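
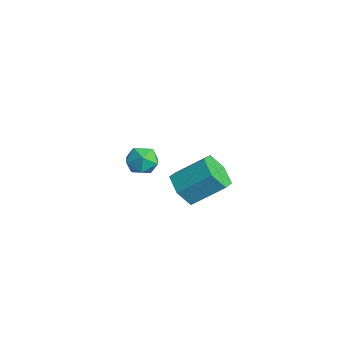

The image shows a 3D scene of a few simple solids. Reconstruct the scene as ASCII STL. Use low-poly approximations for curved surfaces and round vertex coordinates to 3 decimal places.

solid 
facet normal 0.480 0.777 -0.408
outer loop
vertex -0.441 1.543 -0.564
vertex -0.772 1.962 -0.155
vertex -0.184 1.7 0.038
endloop
endfacet
facet normal 0.884 0.189 -0.427
outer loop
vertex -0.441 1.543 -0.564
vertex -0.184 1.7 0.038
vertex -0.156 1.065 -0.185
endloop
endfacet
facet normal 0.528 -0.312 -0.790
outer loop
vertex -0.441 1.543 -0.564
vertex -0.156 1.065 -0.185
vertex -0.728 0.936 -0.516
endloop
endfacet
facet normal -0.096 -0.033 -0.995
outer loop
vertex -0.441 1.543 -0.564
vertex -0.728 0.936 -0.516
vertex -1.109 1.49 -0.498
endloop
endfacet
facet normal -0.126 0.640 -0.758
outer loop
vertex -0.441 1.543 -0.564
vertex -1.109 1.49 -0.498
vertex -0.772 1.962 -0.155
endloop
endfacet
facet normal 0.969 -0.042 0.242
outer loop
vertex -0.156 1.065 -0.185
vertex -0.184 1.7 0.038
vertex -0.311 1.19 0.458
endloop
endfacet
facet normal 0.315 0.909 0.274
outer loop
vertex -0.184 1.7 0.038
vertex -0.772 1.962 -0.155
vertex -0.692 1.744 0.476
endloop
endfacet
facet normal -0.664 0.688 -0.294
outer loop
vertex -0.772 1.962 -0.155
vertex -1.109 1.49 -0.498
vertex -1.264 1.615 0.145
endloop
endfacet
facet normal -0.617 -0.403 -0.676
outer loop
vertex -1.109 1.49 -0.498
vertex -0.728 0.936 -0.516
vertex -1.236 0.98 -0.078
endloop
endfacet
facet normal 0.392 -0.853 -0.344
outer loop
vertex -0.728 0.936 -0.516
vertex -0.156 1.065 -0.185
vertex -0.648 0.718 0.115
endloop
endfacet
facet normal 0.096 0.033 0.995
outer loop
vertex -0.979 1.137 0.524
vertex -0.311 1.19 0.458
vertex -0.692 1.744 0.476
endloop
endfacet
facet normal -0.528 0.312 0.790
outer loop
vertex -0.979 1.137 0.524
vertex -0.692 1.744 0.476
vertex -1.264 1.615 0.145
endloop
endfacet
facet normal -0.884 -0.189 0.427
outer loop
vertex -0.979 1.137 0.524
vertex -1.264 1.615 0.145
vertex -1.236 0.98 -0.078
endloop
endfacet
facet normal -0.480 -0.777 0.408
outer loop
vertex -0.979 1.137 0.524
vertex -1.236 0.98 -0.078
vertex -0.648 0.718 0.115
endloop
endfacet
facet normal 0.126 -0.640 0.758
outer loop
vertex -0.979 1.137 0.524
vertex -0.648 0.718 0.115
vertex -0.311 1.19 0.458
endloop
endfacet
facet normal 0.617 0.403 0.676
outer loop
vertex -0.692 1.744 0.476
vertex -0.311 1.19 0.458
vertex -0.184 1.7 0.038
endloop
endfacet
facet normal -0.392 0.853 0.344
outer loop
vertex -1.264 1.615 0.145
vertex -0.692 1.744 0.476
vertex -0.772 1.962 -0.155
endloop
endfacet
facet normal -0.969 0.042 -0.242
outer loop
vertex -1.236 0.98 -0.078
vertex -1.264 1.615 0.145
vertex -1.109 1.49 -0.498
endloop
endfacet
facet normal -0.315 -0.909 -0.274
outer loop
vertex -0.648 0.718 0.115
vertex -1.236 0.98 -0.078
vertex -0.728 0.936 -0.516
endloop
endfacet
facet normal 0.664 -0.688 0.294
outer loop
vertex -0.311 1.19 0.458
vertex -0.648 0.718 0.115
vertex -0.156 1.065 -0.185
endloop
endfacet
facet normal -0.320 -0.731 -0.603
outer loop
vertex 3.891 1.022 1.067
vertex 3.196 1.078 1.368
vertex 3.382 1.496 0.762
endloop
endfacet
facet normal 0.669 0.275 -0.690
outer loop
vertex 3.891 1.022 1.067
vertex 3.382 1.496 0.762
vertex 4.34 2.045 1.91
endloop
endfacet
facet normal 0.670 0.274 -0.690
outer loop
vertex 4.34 2.045 1.91
vertex 3.382 1.496 0.762
vertex 3.831 2.52 1.605
endloop
endfacet
facet normal 0.321 0.731 0.602
outer loop
vertex 4.34 2.045 1.91
vertex 3.831 2.52 1.605
vertex 3.644 2.102 2.212
endloop
endfacet
facet normal -0.320 -0.731 -0.603
outer loop
vertex 3.382 1.496 0.762
vertex 3.196 1.078 1.368
vertex 2.686 1.553 1.063
endloop
endfacet
facet normal -0.244 0.678 -0.693
outer loop
vertex 3.382 1.496 0.762
vertex 2.686 1.553 1.063
vertex 3.831 2.52 1.605
endloop
endfacet
facet normal -0.246 0.679 -0.692
outer loop
vertex 3.831 2.52 1.605
vertex 2.686 1.553 1.063
vertex 3.135 2.576 1.907
endloop
endfacet
facet normal 0.320 0.731 0.602
outer loop
vertex 3.831 2.52 1.605
vertex 3.135 2.576 1.907
vertex 3.644 2.102 2.212
endloop
endfacet
facet normal -0.321 -0.731 -0.602
outer loop
vertex 2.686 1.553 1.063
vertex 3.196 1.078 1.368
vertex 2.5 1.135 1.67
endloop
endfacet
facet normal -0.915 0.404 -0.002
outer loop
vertex 2.686 1.553 1.063
vertex 2.5 1.135 1.67
vertex 3.135 2.576 1.907
endloop
endfacet
facet normal -0.915 0.404 -0.002
outer loop
vertex 3.135 2.576 1.907
vertex 2.5 1.135 1.67
vertex 2.949 2.158 2.513
endloop
endfacet
facet normal 0.320 0.731 0.603
outer loop
vertex 3.135 2.576 1.907
vertex 2.949 2.158 2.513
vertex 3.644 2.102 2.212
endloop
endfacet
facet normal -0.321 -0.731 -0.602
outer loop
vertex 2.5 1.135 1.67
vertex 3.196 1.078 1.368
vertex 3.009 0.66 1.975
endloop
endfacet
facet normal -0.670 -0.275 0.690
outer loop
vertex 2.5 1.135 1.67
vertex 3.009 0.66 1.975
vertex 2.949 2.158 2.513
endloop
endfacet
facet normal -0.669 -0.275 0.690
outer loop
vertex 2.949 2.158 2.513
vertex 3.009 0.66 1.975
vertex 3.458 1.684 2.818
endloop
endfacet
facet normal 0.320 0.731 0.603
outer loop
vertex 2.949 2.158 2.513
vertex 3.458 1.684 2.818
vertex 3.644 2.102 2.212
endloop
endfacet
facet normal -0.320 -0.731 -0.602
outer loop
vertex 3.009 0.66 1.975
vertex 3.196 1.078 1.368
vertex 3.705 0.604 1.673
endloop
endfacet
facet normal 0.246 -0.678 0.693
outer loop
vertex 3.009 0.66 1.975
vertex 3.705 0.604 1.673
vertex 3.458 1.684 2.818
endloop
endfacet
facet normal 0.244 -0.679 0.693
outer loop
vertex 3.458 1.684 2.818
vertex 3.705 0.604 1.673
vertex 4.154 1.627 2.517
endloop
endfacet
facet normal 0.320 0.731 0.603
outer loop
vertex 3.458 1.684 2.818
vertex 4.154 1.627 2.517
vertex 3.644 2.102 2.212
endloop
endfacet
facet normal -0.320 -0.731 -0.603
outer loop
vertex 3.705 0.604 1.673
vertex 3.196 1.078 1.368
vertex 3.891 1.022 1.067
endloop
endfacet
facet normal 0.915 -0.404 0.002
outer loop
vertex 3.705 0.604 1.673
vertex 3.891 1.022 1.067
vertex 4.154 1.627 2.517
endloop
endfacet
facet normal 0.915 -0.404 0.002
outer loop
vertex 4.154 1.627 2.517
vertex 3.891 1.022 1.067
vertex 4.34 2.045 1.91
endloop
endfacet
facet normal 0.321 0.731 0.602
outer loop
vertex 4.154 1.627 2.517
vertex 4.34 2.045 1.91
vertex 3.644 2.102 2.212
endloop
endfacet

endsolid


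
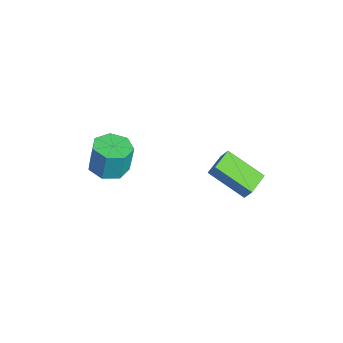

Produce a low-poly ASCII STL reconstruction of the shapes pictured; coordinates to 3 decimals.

solid 
facet normal -0.013 -0.154 -0.988
outer loop
vertex 2.416 -1.638 -0.092
vertex 1.479 -1.919 -0.036
vertex 1.839 -1.019 -0.181
endloop
endfacet
facet normal 0.735 0.668 -0.115
outer loop
vertex 2.416 -1.638 -0.092
vertex 1.839 -1.019 -0.181
vertex 2.438 -1.399 1.439
endloop
endfacet
facet normal 0.734 0.670 -0.114
outer loop
vertex 2.438 -1.399 1.439
vertex 1.839 -1.019 -0.181
vertex 1.86 -0.781 1.351
endloop
endfacet
facet normal 0.014 0.154 0.988
outer loop
vertex 2.438 -1.399 1.439
vertex 1.86 -0.781 1.351
vertex 1.501 -1.681 1.496
endloop
endfacet
facet normal -0.014 -0.154 -0.988
outer loop
vertex 1.839 -1.019 -0.181
vertex 1.479 -1.919 -0.036
vertex 0.991 -1.079 -0.16
endloop
endfacet
facet normal -0.074 0.986 -0.152
outer loop
vertex 1.839 -1.019 -0.181
vertex 0.991 -1.079 -0.16
vertex 1.86 -0.781 1.351
endloop
endfacet
facet normal -0.072 0.986 -0.153
outer loop
vertex 1.86 -0.781 1.351
vertex 0.991 -1.079 -0.16
vertex 1.012 -0.84 1.371
endloop
endfacet
facet normal 0.013 0.154 0.988
outer loop
vertex 1.86 -0.781 1.351
vertex 1.012 -0.84 1.371
vertex 1.501 -1.681 1.496
endloop
endfacet
facet normal -0.014 -0.154 -0.988
outer loop
vertex 0.991 -1.079 -0.16
vertex 1.479 -1.919 -0.036
vertex 0.511 -1.771 -0.045
endloop
endfacet
facet normal -0.825 0.560 -0.076
outer loop
vertex 0.991 -1.079 -0.16
vertex 0.511 -1.771 -0.045
vertex 1.012 -0.84 1.371
endloop
endfacet
facet normal -0.825 0.560 -0.076
outer loop
vertex 1.012 -0.84 1.371
vertex 0.511 -1.771 -0.045
vertex 0.532 -1.532 1.486
endloop
endfacet
facet normal 0.014 0.155 0.988
outer loop
vertex 1.012 -0.84 1.371
vertex 0.532 -1.532 1.486
vertex 1.501 -1.681 1.496
endloop
endfacet
facet normal -0.014 -0.153 -0.988
outer loop
vertex 0.511 -1.771 -0.045
vertex 1.479 -1.919 -0.036
vertex 0.76 -2.575 0.076
endloop
endfacet
facet normal -0.956 -0.287 0.058
outer loop
vertex 0.511 -1.771 -0.045
vertex 0.76 -2.575 0.076
vertex 0.532 -1.532 1.486
endloop
endfacet
facet normal -0.956 -0.287 0.058
outer loop
vertex 0.532 -1.532 1.486
vertex 0.76 -2.575 0.076
vertex 0.781 -2.336 1.608
endloop
endfacet
facet normal 0.013 0.154 0.988
outer loop
vertex 0.532 -1.532 1.486
vertex 0.781 -2.336 1.608
vertex 1.501 -1.681 1.496
endloop
endfacet
facet normal -0.013 -0.154 -0.988
outer loop
vertex 0.76 -2.575 0.076
vertex 1.479 -1.919 -0.036
vertex 1.551 -2.885 0.114
endloop
endfacet
facet normal -0.367 -0.918 0.148
outer loop
vertex 0.76 -2.575 0.076
vertex 1.551 -2.885 0.114
vertex 0.781 -2.336 1.608
endloop
endfacet
facet normal -0.368 -0.918 0.148
outer loop
vertex 0.781 -2.336 1.608
vertex 1.551 -2.885 0.114
vertex 1.572 -2.647 1.645
endloop
endfacet
facet normal 0.014 0.153 0.988
outer loop
vertex 0.781 -2.336 1.608
vertex 1.572 -2.647 1.645
vertex 1.501 -1.681 1.496
endloop
endfacet
facet normal -0.013 -0.154 -0.988
outer loop
vertex 1.551 -2.885 0.114
vertex 1.479 -1.919 -0.036
vertex 2.288 -2.468 0.039
endloop
endfacet
facet normal 0.498 -0.858 0.127
outer loop
vertex 1.551 -2.885 0.114
vertex 2.288 -2.468 0.039
vertex 1.572 -2.647 1.645
endloop
endfacet
facet normal 0.499 -0.857 0.127
outer loop
vertex 1.572 -2.647 1.645
vertex 2.288 -2.468 0.039
vertex 2.309 -2.229 1.57
endloop
endfacet
facet normal 0.014 0.153 0.988
outer loop
vertex 1.572 -2.647 1.645
vertex 2.309 -2.229 1.57
vertex 1.501 -1.681 1.496
endloop
endfacet
facet normal -0.013 -0.154 -0.988
outer loop
vertex 2.288 -2.468 0.039
vertex 1.479 -1.919 -0.036
vertex 2.416 -1.638 -0.092
endloop
endfacet
facet normal 0.989 -0.151 0.010
outer loop
vertex 2.288 -2.468 0.039
vertex 2.416 -1.638 -0.092
vertex 2.309 -2.229 1.57
endloop
endfacet
facet normal 0.988 -0.152 0.010
outer loop
vertex 2.309 -2.229 1.57
vertex 2.416 -1.638 -0.092
vertex 2.438 -1.399 1.439
endloop
endfacet
facet normal 0.014 0.154 0.988
outer loop
vertex 2.309 -2.229 1.57
vertex 2.438 -1.399 1.439
vertex 1.501 -1.681 1.496
endloop
endfacet
facet normal -0.675 0.732 0.090
outer loop
vertex 2.704 3.469 0.664
vertex 4.009 4.803 -0.402
vertex 2.36 3.239 -0.045
endloop
endfacet
facet normal -0.607 -0.621 0.496
outer loop
vertex 3.211 2.317 -0.158
vertex 2.704 3.469 0.664
vertex 2.36 3.239 -0.045
endloop
endfacet
facet normal -0.675 0.732 0.090
outer loop
vertex 2.36 3.239 -0.045
vertex 4.009 4.803 -0.402
vertex 3.666 4.574 -1.11
endloop
endfacet
facet normal -0.418 -0.280 -0.864
outer loop
vertex 3.666 4.574 -1.11
vertex 3.211 2.317 -0.158
vertex 2.36 3.239 -0.045
endloop
endfacet
facet normal 0.419 0.281 0.864
outer loop
vertex 2.704 3.469 0.664
vertex 4.86 3.881 -0.515
vertex 4.009 4.803 -0.402
endloop
endfacet
facet normal -0.608 -0.621 0.495
outer loop
vertex 3.554 2.546 0.55
vertex 2.704 3.469 0.664
vertex 3.211 2.317 -0.158
endloop
endfacet
facet normal 0.419 0.279 0.864
outer loop
vertex 3.554 2.546 0.55
vertex 4.86 3.881 -0.515
vertex 2.704 3.469 0.664
endloop
endfacet
facet normal 0.607 0.621 -0.495
outer loop
vertex 4.009 4.803 -0.402
vertex 4.86 3.881 -0.515
vertex 3.666 4.574 -1.11
endloop
endfacet
facet normal -0.420 -0.280 -0.864
outer loop
vertex 4.516 3.651 -1.224
vertex 3.211 2.317 -0.158
vertex 3.666 4.574 -1.11
endloop
endfacet
facet normal 0.607 0.621 -0.496
outer loop
vertex 3.666 4.574 -1.11
vertex 4.86 3.881 -0.515
vertex 4.516 3.651 -1.224
endloop
endfacet
facet normal 0.675 -0.732 -0.090
outer loop
vertex 4.516 3.651 -1.224
vertex 3.554 2.546 0.55
vertex 3.211 2.317 -0.158
endloop
endfacet
facet normal 0.675 -0.732 -0.090
outer loop
vertex 4.86 3.881 -0.515
vertex 3.554 2.546 0.55
vertex 4.516 3.651 -1.224
endloop
endfacet

endsolid


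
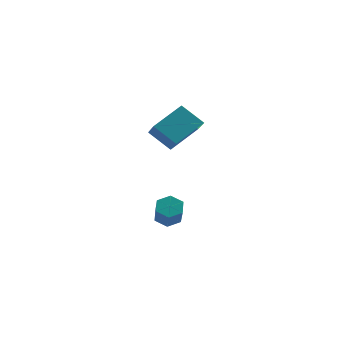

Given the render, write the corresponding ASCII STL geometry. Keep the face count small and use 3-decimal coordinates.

solid 
facet normal -0.434 -0.715 -0.548
outer loop
vertex -3.234 -1.99 3.304
vertex -4.104 -0.762 2.39
vertex -1.977 -1.914 2.208
endloop
endfacet
facet normal 0.494 -0.698 0.519
outer loop
vertex -1.056 -0.398 3.37
vertex -3.234 -1.99 3.304
vertex -1.977 -1.914 2.208
endloop
endfacet
facet normal -0.434 -0.715 -0.548
outer loop
vertex -1.977 -1.914 2.208
vertex -4.104 -0.762 2.39
vertex -2.846 -0.686 1.295
endloop
endfacet
facet normal 0.753 0.045 -0.656
outer loop
vertex -2.846 -0.686 1.295
vertex -1.056 -0.398 3.37
vertex -1.977 -1.914 2.208
endloop
endfacet
facet normal -0.753 -0.045 0.656
outer loop
vertex -3.234 -1.99 3.304
vertex -3.183 0.754 3.552
vertex -4.104 -0.762 2.39
endloop
endfacet
facet normal 0.494 -0.697 0.519
outer loop
vertex -2.314 -0.474 4.465
vertex -3.234 -1.99 3.304
vertex -1.056 -0.398 3.37
endloop
endfacet
facet normal -0.753 -0.045 0.656
outer loop
vertex -2.314 -0.474 4.465
vertex -3.183 0.754 3.552
vertex -3.234 -1.99 3.304
endloop
endfacet
facet normal -0.494 0.698 -0.519
outer loop
vertex -4.104 -0.762 2.39
vertex -3.183 0.754 3.552
vertex -2.846 -0.686 1.295
endloop
endfacet
facet normal 0.753 0.045 -0.656
outer loop
vertex -1.926 0.83 2.456
vertex -1.056 -0.398 3.37
vertex -2.846 -0.686 1.295
endloop
endfacet
facet normal -0.494 0.697 -0.519
outer loop
vertex -2.846 -0.686 1.295
vertex -3.183 0.754 3.552
vertex -1.926 0.83 2.456
endloop
endfacet
facet normal 0.434 0.715 0.548
outer loop
vertex -1.926 0.83 2.456
vertex -2.314 -0.474 4.465
vertex -1.056 -0.398 3.37
endloop
endfacet
facet normal 0.435 0.715 0.548
outer loop
vertex -3.183 0.754 3.552
vertex -2.314 -0.474 4.465
vertex -1.926 0.83 2.456
endloop
endfacet
facet normal -0.342 0.628 -0.699
outer loop
vertex -2.697 0.407 -3.575
vertex -3.239 -0.148 -3.809
vertex -3.431 0.388 -3.233
endloop
endfacet
facet normal 0.249 0.777 0.578
outer loop
vertex -2.697 0.407 -3.575
vertex -3.431 0.388 -3.233
vertex -2.139 -0.618 -2.437
endloop
endfacet
facet normal 0.250 0.778 0.577
outer loop
vertex -2.139 -0.618 -2.437
vertex -3.431 0.388 -3.233
vertex -2.873 -0.636 -2.094
endloop
endfacet
facet normal 0.342 -0.629 0.698
outer loop
vertex -2.139 -0.618 -2.437
vertex -2.873 -0.636 -2.094
vertex -2.681 -1.172 -2.671
endloop
endfacet
facet normal -0.341 0.629 -0.699
outer loop
vertex -3.431 0.388 -3.233
vertex -3.239 -0.148 -3.809
vertex -3.972 -0.166 -3.467
endloop
endfacet
facet normal -0.660 0.368 0.655
outer loop
vertex -3.431 0.388 -3.233
vertex -3.972 -0.166 -3.467
vertex -2.873 -0.636 -2.094
endloop
endfacet
facet normal -0.660 0.369 0.655
outer loop
vertex -2.873 -0.636 -2.094
vertex -3.972 -0.166 -3.467
vertex -3.415 -1.191 -2.328
endloop
endfacet
facet normal 0.342 -0.629 0.698
outer loop
vertex -2.873 -0.636 -2.094
vertex -3.415 -1.191 -2.328
vertex -2.681 -1.172 -2.671
endloop
endfacet
facet normal -0.341 0.629 -0.698
outer loop
vertex -3.972 -0.166 -3.467
vertex -3.239 -0.148 -3.809
vertex -3.781 -0.702 -4.043
endloop
endfacet
facet normal -0.910 -0.408 0.078
outer loop
vertex -3.972 -0.166 -3.467
vertex -3.781 -0.702 -4.043
vertex -3.415 -1.191 -2.328
endloop
endfacet
facet normal -0.909 -0.409 0.077
outer loop
vertex -3.415 -1.191 -2.328
vertex -3.781 -0.702 -4.043
vertex -3.223 -1.727 -2.905
endloop
endfacet
facet normal 0.342 -0.629 0.698
outer loop
vertex -3.415 -1.191 -2.328
vertex -3.223 -1.727 -2.905
vertex -2.681 -1.172 -2.671
endloop
endfacet
facet normal -0.342 0.629 -0.698
outer loop
vertex -3.781 -0.702 -4.043
vertex -3.239 -0.148 -3.809
vertex -3.047 -0.684 -4.386
endloop
endfacet
facet normal -0.251 -0.777 -0.577
outer loop
vertex -3.781 -0.702 -4.043
vertex -3.047 -0.684 -4.386
vertex -3.223 -1.727 -2.905
endloop
endfacet
facet normal -0.249 -0.778 -0.577
outer loop
vertex -3.223 -1.727 -2.905
vertex -3.047 -0.684 -4.386
vertex -2.489 -1.708 -3.247
endloop
endfacet
facet normal 0.342 -0.628 0.699
outer loop
vertex -3.223 -1.727 -2.905
vertex -2.489 -1.708 -3.247
vertex -2.681 -1.172 -2.671
endloop
endfacet
facet normal -0.342 0.629 -0.698
outer loop
vertex -3.047 -0.684 -4.386
vertex -3.239 -0.148 -3.809
vertex -2.505 -0.129 -4.152
endloop
endfacet
facet normal 0.660 -0.369 -0.655
outer loop
vertex -3.047 -0.684 -4.386
vertex -2.505 -0.129 -4.152
vertex -2.489 -1.708 -3.247
endloop
endfacet
facet normal 0.660 -0.368 -0.654
outer loop
vertex -2.489 -1.708 -3.247
vertex -2.505 -0.129 -4.152
vertex -1.948 -1.154 -3.013
endloop
endfacet
facet normal 0.341 -0.629 0.699
outer loop
vertex -2.489 -1.708 -3.247
vertex -1.948 -1.154 -3.013
vertex -2.681 -1.172 -2.671
endloop
endfacet
facet normal -0.342 0.629 -0.698
outer loop
vertex -2.505 -0.129 -4.152
vertex -3.239 -0.148 -3.809
vertex -2.697 0.407 -3.575
endloop
endfacet
facet normal 0.909 0.409 -0.077
outer loop
vertex -2.505 -0.129 -4.152
vertex -2.697 0.407 -3.575
vertex -1.948 -1.154 -3.013
endloop
endfacet
facet normal 0.910 0.408 -0.078
outer loop
vertex -1.948 -1.154 -3.013
vertex -2.697 0.407 -3.575
vertex -2.139 -0.618 -2.437
endloop
endfacet
facet normal 0.341 -0.629 0.698
outer loop
vertex -1.948 -1.154 -3.013
vertex -2.139 -0.618 -2.437
vertex -2.681 -1.172 -2.671
endloop
endfacet

endsolid


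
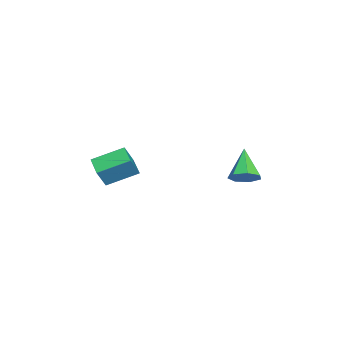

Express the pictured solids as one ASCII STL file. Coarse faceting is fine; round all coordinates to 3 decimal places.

solid 
facet normal -0.480 0.244 -0.842
outer loop
vertex -0.346 -4.72 -3.834
vertex -0.868 -3.087 -3.063
vertex 0.744 -4.156 -4.292
endloop
endfacet
facet normal 0.277 -0.869 -0.410
outer loop
vertex 1.368 -4.473 -3.197
vertex -0.346 -4.72 -3.834
vertex 0.744 -4.156 -4.292
endloop
endfacet
facet normal -0.481 0.244 -0.842
outer loop
vertex 0.744 -4.156 -4.292
vertex -0.868 -3.087 -3.063
vertex 0.221 -2.522 -3.521
endloop
endfacet
facet normal 0.832 0.431 -0.349
outer loop
vertex 0.221 -2.522 -3.521
vertex 1.368 -4.473 -3.197
vertex 0.744 -4.156 -4.292
endloop
endfacet
facet normal -0.832 -0.431 0.349
outer loop
vertex -0.346 -4.72 -3.834
vertex -0.244 -3.404 -1.968
vertex -0.868 -3.087 -3.063
endloop
endfacet
facet normal 0.278 -0.868 -0.411
outer loop
vertex 0.279 -5.038 -2.739
vertex -0.346 -4.72 -3.834
vertex 1.368 -4.473 -3.197
endloop
endfacet
facet normal -0.832 -0.431 0.350
outer loop
vertex 0.279 -5.038 -2.739
vertex -0.244 -3.404 -1.968
vertex -0.346 -4.72 -3.834
endloop
endfacet
facet normal -0.278 0.869 0.410
outer loop
vertex -0.868 -3.087 -3.063
vertex -0.244 -3.404 -1.968
vertex 0.221 -2.522 -3.521
endloop
endfacet
facet normal 0.832 0.431 -0.350
outer loop
vertex 0.846 -2.84 -2.426
vertex 1.368 -4.473 -3.197
vertex 0.221 -2.522 -3.521
endloop
endfacet
facet normal -0.277 0.869 0.410
outer loop
vertex 0.221 -2.522 -3.521
vertex -0.244 -3.404 -1.968
vertex 0.846 -2.84 -2.426
endloop
endfacet
facet normal 0.481 -0.244 0.842
outer loop
vertex 0.846 -2.84 -2.426
vertex 0.279 -5.038 -2.739
vertex 1.368 -4.473 -3.197
endloop
endfacet
facet normal 0.480 -0.244 0.843
outer loop
vertex -0.244 -3.404 -1.968
vertex 0.279 -5.038 -2.739
vertex 0.846 -2.84 -2.426
endloop
endfacet
facet normal 0.658 0.127 -0.742
outer loop
vertex -0.416 2.877 -3.359
vertex -1.032 2.648 -3.944
vertex -0.839 3.45 -3.636
endloop
endfacet
facet normal 0.237 0.559 0.795
outer loop
vertex -0.416 2.877 -3.359
vertex -0.839 3.45 -3.636
vertex -2.368 2.392 -2.436
endloop
endfacet
facet normal 0.657 0.127 -0.743
outer loop
vertex -0.839 3.45 -3.636
vertex -1.032 2.648 -3.944
vertex -1.408 3.419 -4.145
endloop
endfacet
facet normal -0.346 0.877 0.333
outer loop
vertex -0.839 3.45 -3.636
vertex -1.408 3.419 -4.145
vertex -2.368 2.392 -2.436
endloop
endfacet
facet normal 0.657 0.127 -0.743
outer loop
vertex -1.408 3.419 -4.145
vertex -1.032 2.648 -3.944
vertex -1.694 2.807 -4.502
endloop
endfacet
facet normal -0.848 0.499 -0.176
outer loop
vertex -1.408 3.419 -4.145
vertex -1.694 2.807 -4.502
vertex -2.368 2.392 -2.436
endloop
endfacet
facet normal 0.657 0.126 -0.743
outer loop
vertex -1.694 2.807 -4.502
vertex -1.032 2.648 -3.944
vertex -1.482 2.076 -4.439
endloop
endfacet
facet normal -0.892 -0.289 -0.349
outer loop
vertex -1.694 2.807 -4.502
vertex -1.482 2.076 -4.439
vertex -2.368 2.392 -2.436
endloop
endfacet
facet normal 0.657 0.126 -0.743
outer loop
vertex -1.482 2.076 -4.439
vertex -1.032 2.648 -3.944
vertex -0.932 1.776 -4.003
endloop
endfacet
facet normal -0.444 -0.894 -0.055
outer loop
vertex -1.482 2.076 -4.439
vertex -0.932 1.776 -4.003
vertex -2.368 2.392 -2.436
endloop
endfacet
facet normal 0.658 0.126 -0.743
outer loop
vertex -0.932 1.776 -4.003
vertex -1.032 2.648 -3.944
vertex -0.457 2.133 -3.522
endloop
endfacet
facet normal 0.158 -0.861 0.483
outer loop
vertex -0.932 1.776 -4.003
vertex -0.457 2.133 -3.522
vertex -2.368 2.392 -2.436
endloop
endfacet
facet normal 0.658 0.126 -0.742
outer loop
vertex -0.457 2.133 -3.522
vertex -1.032 2.648 -3.944
vertex -0.416 2.877 -3.359
endloop
endfacet
facet normal 0.461 -0.214 0.861
outer loop
vertex -0.457 2.133 -3.522
vertex -0.416 2.877 -3.359
vertex -2.368 2.392 -2.436
endloop
endfacet

endsolid


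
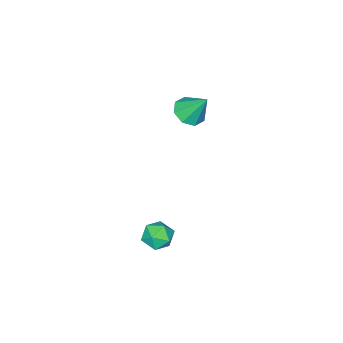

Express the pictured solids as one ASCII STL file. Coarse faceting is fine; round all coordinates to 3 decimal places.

solid 
facet normal 0.082 -0.568 -0.819
outer loop
vertex -2.85 -0.738 0.615
vertex -3.807 -1.065 0.746
vertex -3.372 -0.287 0.25
endloop
endfacet
facet normal 0.632 0.773 0.051
outer loop
vertex -2.85 -0.738 0.615
vertex -3.372 -0.287 0.25
vertex -3.973 0.065 2.374
endloop
endfacet
facet normal 0.084 -0.569 -0.818
outer loop
vertex -3.372 -0.287 0.25
vertex -3.807 -1.065 0.746
vertex -4.149 -0.293 0.174
endloop
endfacet
facet normal 0.008 0.987 -0.161
outer loop
vertex -3.372 -0.287 0.25
vertex -4.149 -0.293 0.174
vertex -3.973 0.065 2.374
endloop
endfacet
facet normal 0.083 -0.569 -0.818
outer loop
vertex -4.149 -0.293 0.174
vertex -3.807 -1.065 0.746
vertex -4.726 -0.751 0.434
endloop
endfacet
facet normal -0.640 0.765 -0.073
outer loop
vertex -4.149 -0.293 0.174
vertex -4.726 -0.751 0.434
vertex -3.973 0.065 2.374
endloop
endfacet
facet normal 0.084 -0.568 -0.818
outer loop
vertex -4.726 -0.751 0.434
vertex -3.807 -1.065 0.746
vertex -4.764 -1.393 0.876
endloop
endfacet
facet normal -0.935 0.237 0.263
outer loop
vertex -4.726 -0.751 0.434
vertex -4.764 -1.393 0.876
vertex -3.973 0.065 2.374
endloop
endfacet
facet normal 0.083 -0.567 -0.819
outer loop
vertex -4.764 -1.393 0.876
vertex -3.807 -1.065 0.746
vertex -4.242 -1.844 1.241
endloop
endfacet
facet normal -0.703 -0.287 0.651
outer loop
vertex -4.764 -1.393 0.876
vertex -4.242 -1.844 1.241
vertex -3.973 0.065 2.374
endloop
endfacet
facet normal 0.084 -0.568 -0.819
outer loop
vertex -4.242 -1.844 1.241
vertex -3.807 -1.065 0.746
vertex -3.465 -1.838 1.317
endloop
endfacet
facet normal -0.080 -0.500 0.862
outer loop
vertex -4.242 -1.844 1.241
vertex -3.465 -1.838 1.317
vertex -3.973 0.065 2.374
endloop
endfacet
facet normal 0.082 -0.568 -0.819
outer loop
vertex -3.465 -1.838 1.317
vertex -3.807 -1.065 0.746
vertex -2.888 -1.38 1.057
endloop
endfacet
facet normal 0.569 -0.278 0.774
outer loop
vertex -3.465 -1.838 1.317
vertex -2.888 -1.38 1.057
vertex -3.973 0.065 2.374
endloop
endfacet
facet normal 0.082 -0.568 -0.819
outer loop
vertex -2.888 -1.38 1.057
vertex -3.807 -1.065 0.746
vertex -2.85 -0.738 0.615
endloop
endfacet
facet normal 0.864 0.250 0.437
outer loop
vertex -2.888 -1.38 1.057
vertex -2.85 -0.738 0.615
vertex -3.973 0.065 2.374
endloop
endfacet
facet normal -0.766 0.110 0.634
outer loop
vertex 2.561 3.755 -1.999
vertex 2.661 2.845 -1.721
vertex 3.137 3.539 -1.266
endloop
endfacet
facet normal -0.419 0.727 0.544
outer loop
vertex 2.561 3.755 -1.999
vertex 3.137 3.539 -1.266
vertex 3.412 4.184 -1.917
endloop
endfacet
facet normal -0.433 0.888 -0.152
outer loop
vertex 2.561 3.755 -1.999
vertex 3.412 4.184 -1.917
vertex 3.106 3.888 -2.774
endloop
endfacet
facet normal -0.789 0.370 -0.491
outer loop
vertex 2.561 3.755 -1.999
vertex 3.106 3.888 -2.774
vertex 2.642 3.061 -2.652
endloop
endfacet
facet normal -0.994 -0.111 -0.005
outer loop
vertex 2.561 3.755 -1.999
vertex 2.642 3.061 -2.652
vertex 2.661 2.845 -1.721
endloop
endfacet
facet normal 0.262 0.628 0.733
outer loop
vertex 3.412 4.184 -1.917
vertex 3.137 3.539 -1.266
vertex 4.038 3.539 -1.588
endloop
endfacet
facet normal -0.300 -0.371 0.879
outer loop
vertex 3.137 3.539 -1.266
vertex 2.661 2.845 -1.721
vertex 3.574 2.712 -1.466
endloop
endfacet
facet normal -0.668 -0.728 -0.155
outer loop
vertex 2.661 2.845 -1.721
vertex 2.642 3.061 -2.652
vertex 3.268 2.416 -2.323
endloop
endfacet
facet normal -0.336 0.050 -0.941
outer loop
vertex 2.642 3.061 -2.652
vertex 3.106 3.888 -2.774
vertex 3.543 3.061 -2.974
endloop
endfacet
facet normal 0.239 0.888 -0.392
outer loop
vertex 3.106 3.888 -2.774
vertex 3.412 4.184 -1.917
vertex 4.019 3.755 -2.519
endloop
endfacet
facet normal 0.789 -0.370 0.491
outer loop
vertex 4.119 2.845 -2.241
vertex 4.038 3.539 -1.588
vertex 3.574 2.712 -1.466
endloop
endfacet
facet normal 0.433 -0.888 0.152
outer loop
vertex 4.119 2.845 -2.241
vertex 3.574 2.712 -1.466
vertex 3.268 2.416 -2.323
endloop
endfacet
facet normal 0.419 -0.727 -0.544
outer loop
vertex 4.119 2.845 -2.241
vertex 3.268 2.416 -2.323
vertex 3.543 3.061 -2.974
endloop
endfacet
facet normal 0.766 -0.110 -0.634
outer loop
vertex 4.119 2.845 -2.241
vertex 3.543 3.061 -2.974
vertex 4.019 3.755 -2.519
endloop
endfacet
facet normal 0.994 0.111 0.005
outer loop
vertex 4.119 2.845 -2.241
vertex 4.019 3.755 -2.519
vertex 4.038 3.539 -1.588
endloop
endfacet
facet normal 0.336 -0.050 0.941
outer loop
vertex 3.574 2.712 -1.466
vertex 4.038 3.539 -1.588
vertex 3.137 3.539 -1.266
endloop
endfacet
facet normal -0.239 -0.888 0.392
outer loop
vertex 3.268 2.416 -2.323
vertex 3.574 2.712 -1.466
vertex 2.661 2.845 -1.721
endloop
endfacet
facet normal -0.262 -0.628 -0.733
outer loop
vertex 3.543 3.061 -2.974
vertex 3.268 2.416 -2.323
vertex 2.642 3.061 -2.652
endloop
endfacet
facet normal 0.300 0.371 -0.879
outer loop
vertex 4.019 3.755 -2.519
vertex 3.543 3.061 -2.974
vertex 3.106 3.888 -2.774
endloop
endfacet
facet normal 0.668 0.728 0.155
outer loop
vertex 4.038 3.539 -1.588
vertex 4.019 3.755 -2.519
vertex 3.412 4.184 -1.917
endloop
endfacet

endsolid


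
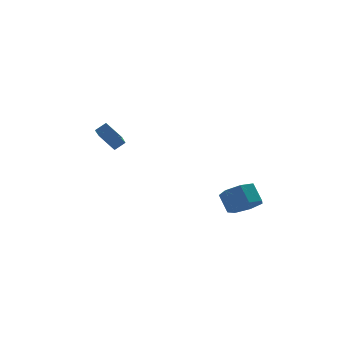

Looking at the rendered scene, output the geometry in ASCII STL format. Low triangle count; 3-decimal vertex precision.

solid 
facet normal 0.104 -0.690 -0.716
outer loop
vertex 3.901 -3.691 -1.939
vertex 3.31 -4.392 -1.35
vertex 2.968 -3.672 -2.093
endloop
endfacet
facet normal 0.127 0.724 -0.678
outer loop
vertex 3.901 -3.691 -1.939
vertex 2.968 -3.672 -2.093
vertex 3.762 -2.767 -0.979
endloop
endfacet
facet normal 0.128 0.723 -0.679
outer loop
vertex 3.762 -2.767 -0.979
vertex 2.968 -3.672 -2.093
vertex 2.829 -2.747 -1.133
endloop
endfacet
facet normal -0.104 0.690 0.717
outer loop
vertex 3.762 -2.767 -0.979
vertex 2.829 -2.747 -1.133
vertex 3.17 -3.468 -0.39
endloop
endfacet
facet normal 0.104 -0.690 -0.716
outer loop
vertex 2.968 -3.672 -2.093
vertex 3.31 -4.392 -1.35
vertex 2.292 -4.195 -1.688
endloop
endfacet
facet normal -0.692 0.468 -0.551
outer loop
vertex 2.968 -3.672 -2.093
vertex 2.292 -4.195 -1.688
vertex 2.829 -2.747 -1.133
endloop
endfacet
facet normal -0.692 0.468 -0.551
outer loop
vertex 2.829 -2.747 -1.133
vertex 2.292 -4.195 -1.688
vertex 2.153 -3.27 -0.728
endloop
endfacet
facet normal -0.104 0.689 0.717
outer loop
vertex 2.829 -2.747 -1.133
vertex 2.153 -3.27 -0.728
vertex 3.17 -3.468 -0.39
endloop
endfacet
facet normal 0.104 -0.690 -0.717
outer loop
vertex 2.292 -4.195 -1.688
vertex 3.31 -4.392 -1.35
vertex 2.383 -4.867 -1.028
endloop
endfacet
facet normal -0.990 -0.141 -0.007
outer loop
vertex 2.292 -4.195 -1.688
vertex 2.383 -4.867 -1.028
vertex 2.153 -3.27 -0.728
endloop
endfacet
facet normal -0.990 -0.141 -0.009
outer loop
vertex 2.153 -3.27 -0.728
vertex 2.383 -4.867 -1.028
vertex 2.243 -3.942 -0.068
endloop
endfacet
facet normal -0.104 0.690 0.717
outer loop
vertex 2.153 -3.27 -0.728
vertex 2.243 -3.942 -0.068
vertex 3.17 -3.468 -0.39
endloop
endfacet
facet normal 0.104 -0.690 -0.717
outer loop
vertex 2.383 -4.867 -1.028
vertex 3.31 -4.392 -1.35
vertex 3.171 -5.181 -0.611
endloop
endfacet
facet normal -0.542 -0.643 0.541
outer loop
vertex 2.383 -4.867 -1.028
vertex 3.171 -5.181 -0.611
vertex 2.243 -3.942 -0.068
endloop
endfacet
facet normal -0.542 -0.643 0.540
outer loop
vertex 2.243 -3.942 -0.068
vertex 3.171 -5.181 -0.611
vertex 3.032 -4.257 0.349
endloop
endfacet
facet normal -0.104 0.690 0.717
outer loop
vertex 2.243 -3.942 -0.068
vertex 3.032 -4.257 0.349
vertex 3.17 -3.468 -0.39
endloop
endfacet
facet normal 0.105 -0.690 -0.717
outer loop
vertex 3.171 -5.181 -0.611
vertex 3.31 -4.392 -1.35
vertex 4.064 -4.901 -0.75
endloop
endfacet
facet normal 0.313 -0.661 0.682
outer loop
vertex 3.171 -5.181 -0.611
vertex 4.064 -4.901 -0.75
vertex 3.032 -4.257 0.349
endloop
endfacet
facet normal 0.314 -0.661 0.682
outer loop
vertex 3.032 -4.257 0.349
vertex 4.064 -4.901 -0.75
vertex 3.924 -3.977 0.21
endloop
endfacet
facet normal -0.105 0.690 0.717
outer loop
vertex 3.032 -4.257 0.349
vertex 3.924 -3.977 0.21
vertex 3.17 -3.468 -0.39
endloop
endfacet
facet normal 0.104 -0.690 -0.716
outer loop
vertex 4.064 -4.901 -0.75
vertex 3.31 -4.392 -1.35
vertex 4.389 -4.238 -1.341
endloop
endfacet
facet normal 0.933 -0.181 0.310
outer loop
vertex 4.064 -4.901 -0.75
vertex 4.389 -4.238 -1.341
vertex 3.924 -3.977 0.21
endloop
endfacet
facet normal 0.933 -0.181 0.310
outer loop
vertex 3.924 -3.977 0.21
vertex 4.389 -4.238 -1.341
vertex 4.249 -3.314 -0.381
endloop
endfacet
facet normal -0.104 0.690 0.716
outer loop
vertex 3.924 -3.977 0.21
vertex 4.249 -3.314 -0.381
vertex 3.17 -3.468 -0.39
endloop
endfacet
facet normal 0.104 -0.690 -0.716
outer loop
vertex 4.389 -4.238 -1.341
vertex 3.31 -4.392 -1.35
vertex 3.901 -3.691 -1.939
endloop
endfacet
facet normal 0.850 0.436 -0.295
outer loop
vertex 4.389 -4.238 -1.341
vertex 3.901 -3.691 -1.939
vertex 4.249 -3.314 -0.381
endloop
endfacet
facet normal 0.851 0.435 -0.295
outer loop
vertex 4.249 -3.314 -0.381
vertex 3.901 -3.691 -1.939
vertex 3.762 -2.767 -0.979
endloop
endfacet
facet normal -0.104 0.690 0.716
outer loop
vertex 4.249 -3.314 -0.381
vertex 3.762 -2.767 -0.979
vertex 3.17 -3.468 -0.39
endloop
endfacet
facet normal -0.827 -0.040 -0.561
outer loop
vertex -3.025 2.974 2.651
vertex -2.348 4.344 1.556
vertex -2.398 1.983 1.799
endloop
endfacet
facet normal -0.360 -0.729 0.583
outer loop
vertex -1.712 2.016 2.264
vertex -3.025 2.974 2.651
vertex -2.398 1.983 1.799
endloop
endfacet
facet normal -0.827 -0.040 -0.561
outer loop
vertex -2.398 1.983 1.799
vertex -2.348 4.344 1.556
vertex -1.721 3.353 0.703
endloop
endfacet
facet normal 0.432 -0.684 -0.588
outer loop
vertex -1.721 3.353 0.703
vertex -1.712 2.016 2.264
vertex -2.398 1.983 1.799
endloop
endfacet
facet normal -0.432 0.684 0.588
outer loop
vertex -3.025 2.974 2.651
vertex -1.662 4.377 2.021
vertex -2.348 4.344 1.556
endloop
endfacet
facet normal -0.360 -0.729 0.582
outer loop
vertex -2.339 3.007 3.117
vertex -3.025 2.974 2.651
vertex -1.712 2.016 2.264
endloop
endfacet
facet normal -0.432 0.684 0.588
outer loop
vertex -2.339 3.007 3.117
vertex -1.662 4.377 2.021
vertex -3.025 2.974 2.651
endloop
endfacet
facet normal 0.360 0.729 -0.582
outer loop
vertex -2.348 4.344 1.556
vertex -1.662 4.377 2.021
vertex -1.721 3.353 0.703
endloop
endfacet
facet normal 0.432 -0.684 -0.588
outer loop
vertex -1.035 3.386 1.169
vertex -1.712 2.016 2.264
vertex -1.721 3.353 0.703
endloop
endfacet
facet normal 0.360 0.729 -0.582
outer loop
vertex -1.721 3.353 0.703
vertex -1.662 4.377 2.021
vertex -1.035 3.386 1.169
endloop
endfacet
facet normal 0.827 0.040 0.561
outer loop
vertex -1.035 3.386 1.169
vertex -2.339 3.007 3.117
vertex -1.712 2.016 2.264
endloop
endfacet
facet normal 0.827 0.040 0.561
outer loop
vertex -1.662 4.377 2.021
vertex -2.339 3.007 3.117
vertex -1.035 3.386 1.169
endloop
endfacet

endsolid


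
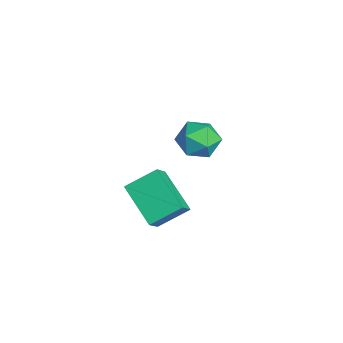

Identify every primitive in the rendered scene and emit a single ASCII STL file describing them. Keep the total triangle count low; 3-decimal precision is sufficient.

solid 
facet normal -0.826 -0.301 0.476
outer loop
vertex 0.218 -3.863 -0.895
vertex 0.189 -2.565 -0.124
vertex -0.407 -3.405 -1.69
endloop
endfacet
facet normal 0.019 -0.860 -0.510
outer loop
vertex 1.271 -2.795 -2.656
vertex 0.218 -3.863 -0.895
vertex -0.407 -3.405 -1.69
endloop
endfacet
facet normal -0.826 -0.301 0.476
outer loop
vertex -0.407 -3.405 -1.69
vertex 0.189 -2.565 -0.124
vertex -0.436 -2.107 -0.919
endloop
endfacet
facet normal -0.562 0.413 -0.716
outer loop
vertex -0.436 -2.107 -0.919
vertex 1.271 -2.795 -2.656
vertex -0.407 -3.405 -1.69
endloop
endfacet
facet normal 0.562 -0.413 0.716
outer loop
vertex 0.218 -3.863 -0.895
vertex 1.867 -1.955 -1.09
vertex 0.189 -2.565 -0.124
endloop
endfacet
facet normal 0.019 -0.860 -0.510
outer loop
vertex 1.896 -3.253 -1.861
vertex 0.218 -3.863 -0.895
vertex 1.271 -2.795 -2.656
endloop
endfacet
facet normal 0.562 -0.413 0.716
outer loop
vertex 1.896 -3.253 -1.861
vertex 1.867 -1.955 -1.09
vertex 0.218 -3.863 -0.895
endloop
endfacet
facet normal -0.019 0.860 0.510
outer loop
vertex 0.189 -2.565 -0.124
vertex 1.867 -1.955 -1.09
vertex -0.436 -2.107 -0.919
endloop
endfacet
facet normal -0.562 0.413 -0.716
outer loop
vertex 1.242 -1.497 -1.885
vertex 1.271 -2.795 -2.656
vertex -0.436 -2.107 -0.919
endloop
endfacet
facet normal -0.019 0.860 0.510
outer loop
vertex -0.436 -2.107 -0.919
vertex 1.867 -1.955 -1.09
vertex 1.242 -1.497 -1.885
endloop
endfacet
facet normal 0.826 0.301 -0.476
outer loop
vertex 1.242 -1.497 -1.885
vertex 1.896 -3.253 -1.861
vertex 1.271 -2.795 -2.656
endloop
endfacet
facet normal 0.826 0.301 -0.476
outer loop
vertex 1.867 -1.955 -1.09
vertex 1.896 -3.253 -1.861
vertex 1.242 -1.497 -1.885
endloop
endfacet
facet normal -0.839 0.482 -0.251
outer loop
vertex -4.152 0.656 -2.826
vertex -4.712 -0.116 -2.436
vertex -4.437 0.676 -1.836
endloop
endfacet
facet normal -0.314 0.943 -0.109
outer loop
vertex -4.152 0.656 -2.826
vertex -4.437 0.676 -1.836
vertex -3.484 0.962 -2.104
endloop
endfacet
facet normal 0.229 0.802 -0.552
outer loop
vertex -4.152 0.656 -2.826
vertex -3.484 0.962 -2.104
vertex -3.17 0.347 -2.868
endloop
endfacet
facet normal 0.038 0.254 -0.967
outer loop
vertex -4.152 0.656 -2.826
vertex -3.17 0.347 -2.868
vertex -3.929 -0.319 -3.073
endloop
endfacet
facet normal -0.621 0.056 -0.782
outer loop
vertex -4.152 0.656 -2.826
vertex -3.929 -0.319 -3.073
vertex -4.712 -0.116 -2.436
endloop
endfacet
facet normal -0.090 0.825 0.558
outer loop
vertex -3.484 0.962 -2.104
vertex -4.437 0.676 -1.836
vertex -3.631 0.379 -1.267
endloop
endfacet
facet normal -0.941 0.078 0.328
outer loop
vertex -4.437 0.676 -1.836
vertex -4.712 -0.116 -2.436
vertex -4.39 -0.287 -1.472
endloop
endfacet
facet normal -0.589 -0.611 -0.529
outer loop
vertex -4.712 -0.116 -2.436
vertex -3.929 -0.319 -3.073
vertex -4.076 -0.902 -2.236
endloop
endfacet
facet normal 0.478 -0.290 -0.829
outer loop
vertex -3.929 -0.319 -3.073
vertex -3.17 0.347 -2.868
vertex -3.123 -0.616 -2.504
endloop
endfacet
facet normal 0.787 0.597 -0.157
outer loop
vertex -3.17 0.347 -2.868
vertex -3.484 0.962 -2.104
vertex -2.848 0.176 -1.904
endloop
endfacet
facet normal -0.038 -0.254 0.967
outer loop
vertex -3.408 -0.596 -1.514
vertex -3.631 0.379 -1.267
vertex -4.39 -0.287 -1.472
endloop
endfacet
facet normal -0.229 -0.802 0.552
outer loop
vertex -3.408 -0.596 -1.514
vertex -4.39 -0.287 -1.472
vertex -4.076 -0.902 -2.236
endloop
endfacet
facet normal 0.314 -0.943 0.109
outer loop
vertex -3.408 -0.596 -1.514
vertex -4.076 -0.902 -2.236
vertex -3.123 -0.616 -2.504
endloop
endfacet
facet normal 0.839 -0.482 0.251
outer loop
vertex -3.408 -0.596 -1.514
vertex -3.123 -0.616 -2.504
vertex -2.848 0.176 -1.904
endloop
endfacet
facet normal 0.621 -0.056 0.782
outer loop
vertex -3.408 -0.596 -1.514
vertex -2.848 0.176 -1.904
vertex -3.631 0.379 -1.267
endloop
endfacet
facet normal -0.478 0.290 0.829
outer loop
vertex -4.39 -0.287 -1.472
vertex -3.631 0.379 -1.267
vertex -4.437 0.676 -1.836
endloop
endfacet
facet normal -0.787 -0.597 0.157
outer loop
vertex -4.076 -0.902 -2.236
vertex -4.39 -0.287 -1.472
vertex -4.712 -0.116 -2.436
endloop
endfacet
facet normal 0.090 -0.825 -0.558
outer loop
vertex -3.123 -0.616 -2.504
vertex -4.076 -0.902 -2.236
vertex -3.929 -0.319 -3.073
endloop
endfacet
facet normal 0.941 -0.078 -0.328
outer loop
vertex -2.848 0.176 -1.904
vertex -3.123 -0.616 -2.504
vertex -3.17 0.347 -2.868
endloop
endfacet
facet normal 0.589 0.611 0.529
outer loop
vertex -3.631 0.379 -1.267
vertex -2.848 0.176 -1.904
vertex -3.484 0.962 -2.104
endloop
endfacet

endsolid


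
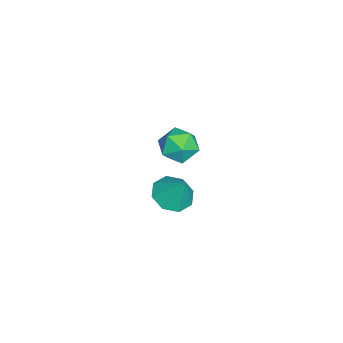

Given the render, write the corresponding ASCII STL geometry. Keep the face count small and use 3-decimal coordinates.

solid 
facet normal -0.298 -0.402 -0.866
outer loop
vertex 0.373 -2.594 -4.484
vertex -0.149 -2.876 -4.173
vertex -0.041 -2.291 -4.482
endloop
endfacet
facet normal 0.591 0.807 -0.000
outer loop
vertex 0.373 -2.594 -4.484
vertex -0.041 -2.291 -4.482
vertex 0.169 -2.444 -3.247
endloop
endfacet
facet normal -0.297 -0.403 -0.866
outer loop
vertex -0.041 -2.291 -4.482
vertex -0.149 -2.876 -4.173
vertex -0.518 -2.331 -4.3
endloop
endfacet
facet normal -0.034 0.991 0.129
outer loop
vertex -0.041 -2.291 -4.482
vertex -0.518 -2.331 -4.3
vertex 0.169 -2.444 -3.247
endloop
endfacet
facet normal -0.298 -0.403 -0.865
outer loop
vertex -0.518 -2.331 -4.3
vertex -0.149 -2.876 -4.173
vertex -0.779 -2.69 -4.043
endloop
endfacet
facet normal -0.551 0.712 0.436
outer loop
vertex -0.518 -2.331 -4.3
vertex -0.779 -2.69 -4.043
vertex 0.169 -2.444 -3.247
endloop
endfacet
facet normal -0.297 -0.402 -0.866
outer loop
vertex -0.779 -2.69 -4.043
vertex -0.149 -2.876 -4.173
vertex -0.671 -3.158 -3.863
endloop
endfacet
facet normal -0.657 0.134 0.742
outer loop
vertex -0.779 -2.69 -4.043
vertex -0.671 -3.158 -3.863
vertex 0.169 -2.444 -3.247
endloop
endfacet
facet normal -0.296 -0.403 -0.866
outer loop
vertex -0.671 -3.158 -3.863
vertex -0.149 -2.876 -4.173
vertex -0.257 -3.46 -3.864
endloop
endfacet
facet normal -0.292 -0.404 0.867
outer loop
vertex -0.671 -3.158 -3.863
vertex -0.257 -3.46 -3.864
vertex 0.169 -2.444 -3.247
endloop
endfacet
facet normal -0.297 -0.403 -0.866
outer loop
vertex -0.257 -3.46 -3.864
vertex -0.149 -2.876 -4.173
vertex 0.22 -3.42 -4.046
endloop
endfacet
facet normal 0.331 -0.587 0.739
outer loop
vertex -0.257 -3.46 -3.864
vertex 0.22 -3.42 -4.046
vertex 0.169 -2.444 -3.247
endloop
endfacet
facet normal -0.297 -0.403 -0.866
outer loop
vertex 0.22 -3.42 -4.046
vertex -0.149 -2.876 -4.173
vertex 0.482 -3.061 -4.303
endloop
endfacet
facet normal 0.847 -0.309 0.432
outer loop
vertex 0.22 -3.42 -4.046
vertex 0.482 -3.061 -4.303
vertex 0.169 -2.444 -3.247
endloop
endfacet
facet normal -0.297 -0.405 -0.865
outer loop
vertex 0.482 -3.061 -4.303
vertex -0.149 -2.876 -4.173
vertex 0.373 -2.594 -4.484
endloop
endfacet
facet normal 0.954 0.271 0.125
outer loop
vertex 0.482 -3.061 -4.303
vertex 0.373 -2.594 -4.484
vertex 0.169 -2.444 -3.247
endloop
endfacet
facet normal -0.996 -0.011 0.091
outer loop
vertex 1.069 -2.597 -0.565
vertex 1.126 -2.577 0.063
vertex 1.09 -2.041 -0.268
endloop
endfacet
facet normal -0.799 0.307 -0.518
outer loop
vertex 1.069 -2.597 -0.565
vertex 1.09 -2.041 -0.268
vertex 1.408 -2.123 -0.807
endloop
endfacet
facet normal -0.415 -0.161 -0.896
outer loop
vertex 1.069 -2.597 -0.565
vertex 1.408 -2.123 -0.807
vertex 1.64 -2.71 -0.809
endloop
endfacet
facet normal -0.374 -0.767 -0.521
outer loop
vertex 1.069 -2.597 -0.565
vertex 1.64 -2.71 -0.809
vertex 1.466 -2.99 -0.272
endloop
endfacet
facet normal -0.733 -0.675 0.088
outer loop
vertex 1.069 -2.597 -0.565
vertex 1.466 -2.99 -0.272
vertex 1.126 -2.577 0.063
endloop
endfacet
facet normal -0.375 0.857 -0.352
outer loop
vertex 1.408 -2.123 -0.807
vertex 1.09 -2.041 -0.268
vertex 1.674 -1.81 -0.328
endloop
endfacet
facet normal -0.694 0.344 0.632
outer loop
vertex 1.09 -2.041 -0.268
vertex 1.126 -2.577 0.063
vertex 1.5 -2.09 0.209
endloop
endfacet
facet normal -0.270 -0.731 0.627
outer loop
vertex 1.126 -2.577 0.063
vertex 1.466 -2.99 -0.272
vertex 1.732 -2.677 0.207
endloop
endfacet
facet normal 0.311 -0.880 -0.358
outer loop
vertex 1.466 -2.99 -0.272
vertex 1.64 -2.71 -0.809
vertex 2.05 -2.759 -0.332
endloop
endfacet
facet normal 0.246 0.100 -0.964
outer loop
vertex 1.64 -2.71 -0.809
vertex 1.408 -2.123 -0.807
vertex 2.014 -2.223 -0.663
endloop
endfacet
facet normal 0.374 0.767 0.521
outer loop
vertex 2.071 -2.203 -0.035
vertex 1.674 -1.81 -0.328
vertex 1.5 -2.09 0.209
endloop
endfacet
facet normal 0.415 0.161 0.896
outer loop
vertex 2.071 -2.203 -0.035
vertex 1.5 -2.09 0.209
vertex 1.732 -2.677 0.207
endloop
endfacet
facet normal 0.799 -0.307 0.518
outer loop
vertex 2.071 -2.203 -0.035
vertex 1.732 -2.677 0.207
vertex 2.05 -2.759 -0.332
endloop
endfacet
facet normal 0.996 0.011 -0.091
outer loop
vertex 2.071 -2.203 -0.035
vertex 2.05 -2.759 -0.332
vertex 2.014 -2.223 -0.663
endloop
endfacet
facet normal 0.733 0.675 -0.088
outer loop
vertex 2.071 -2.203 -0.035
vertex 2.014 -2.223 -0.663
vertex 1.674 -1.81 -0.328
endloop
endfacet
facet normal -0.311 0.880 0.358
outer loop
vertex 1.5 -2.09 0.209
vertex 1.674 -1.81 -0.328
vertex 1.09 -2.041 -0.268
endloop
endfacet
facet normal -0.246 -0.100 0.964
outer loop
vertex 1.732 -2.677 0.207
vertex 1.5 -2.09 0.209
vertex 1.126 -2.577 0.063
endloop
endfacet
facet normal 0.375 -0.857 0.352
outer loop
vertex 2.05 -2.759 -0.332
vertex 1.732 -2.677 0.207
vertex 1.466 -2.99 -0.272
endloop
endfacet
facet normal 0.694 -0.344 -0.632
outer loop
vertex 2.014 -2.223 -0.663
vertex 2.05 -2.759 -0.332
vertex 1.64 -2.71 -0.809
endloop
endfacet
facet normal 0.270 0.731 -0.627
outer loop
vertex 1.674 -1.81 -0.328
vertex 2.014 -2.223 -0.663
vertex 1.408 -2.123 -0.807
endloop
endfacet

endsolid


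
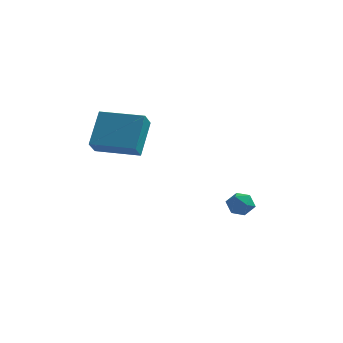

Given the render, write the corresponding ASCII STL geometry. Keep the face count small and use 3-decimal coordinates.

solid 
facet normal -0.253 0.944 0.213
outer loop
vertex 2.102 3.495 -3.38
vertex 2.222 3.382 -2.738
vertex 2.707 3.601 -3.132
endloop
endfacet
facet normal 0.025 0.896 -0.443
outer loop
vertex 2.102 3.495 -3.38
vertex 2.707 3.601 -3.132
vertex 2.638 3.31 -3.724
endloop
endfacet
facet normal -0.374 0.437 -0.818
outer loop
vertex 2.102 3.495 -3.38
vertex 2.638 3.31 -3.724
vertex 2.109 2.912 -3.695
endloop
endfacet
facet normal -0.897 0.202 -0.393
outer loop
vertex 2.102 3.495 -3.38
vertex 2.109 2.912 -3.695
vertex 1.852 2.957 -3.086
endloop
endfacet
facet normal -0.822 0.515 0.244
outer loop
vertex 2.102 3.495 -3.38
vertex 1.852 2.957 -3.086
vertex 2.222 3.382 -2.738
endloop
endfacet
facet normal 0.682 0.622 -0.385
outer loop
vertex 2.638 3.31 -3.724
vertex 2.707 3.601 -3.132
vertex 3.088 3.083 -3.294
endloop
endfacet
facet normal 0.233 0.700 0.676
outer loop
vertex 2.707 3.601 -3.132
vertex 2.222 3.382 -2.738
vertex 2.831 3.128 -2.685
endloop
endfacet
facet normal -0.689 0.007 0.725
outer loop
vertex 2.222 3.382 -2.738
vertex 1.852 2.957 -3.086
vertex 2.302 2.73 -2.656
endloop
endfacet
facet normal -0.810 -0.501 -0.305
outer loop
vertex 1.852 2.957 -3.086
vertex 2.109 2.912 -3.695
vertex 2.233 2.439 -3.248
endloop
endfacet
facet normal 0.036 -0.120 -0.992
outer loop
vertex 2.109 2.912 -3.695
vertex 2.638 3.31 -3.724
vertex 2.718 2.658 -3.642
endloop
endfacet
facet normal 0.897 -0.202 0.393
outer loop
vertex 2.838 2.545 -3.0
vertex 3.088 3.083 -3.294
vertex 2.831 3.128 -2.685
endloop
endfacet
facet normal 0.374 -0.437 0.818
outer loop
vertex 2.838 2.545 -3.0
vertex 2.831 3.128 -2.685
vertex 2.302 2.73 -2.656
endloop
endfacet
facet normal -0.025 -0.896 0.443
outer loop
vertex 2.838 2.545 -3.0
vertex 2.302 2.73 -2.656
vertex 2.233 2.439 -3.248
endloop
endfacet
facet normal 0.253 -0.944 -0.213
outer loop
vertex 2.838 2.545 -3.0
vertex 2.233 2.439 -3.248
vertex 2.718 2.658 -3.642
endloop
endfacet
facet normal 0.822 -0.515 -0.244
outer loop
vertex 2.838 2.545 -3.0
vertex 2.718 2.658 -3.642
vertex 3.088 3.083 -3.294
endloop
endfacet
facet normal 0.810 0.501 0.305
outer loop
vertex 2.831 3.128 -2.685
vertex 3.088 3.083 -3.294
vertex 2.707 3.601 -3.132
endloop
endfacet
facet normal -0.036 0.120 0.992
outer loop
vertex 2.302 2.73 -2.656
vertex 2.831 3.128 -2.685
vertex 2.222 3.382 -2.738
endloop
endfacet
facet normal -0.682 -0.622 0.385
outer loop
vertex 2.233 2.439 -3.248
vertex 2.302 2.73 -2.656
vertex 1.852 2.957 -3.086
endloop
endfacet
facet normal -0.233 -0.700 -0.676
outer loop
vertex 2.718 2.658 -3.642
vertex 2.233 2.439 -3.248
vertex 2.109 2.912 -3.695
endloop
endfacet
facet normal 0.689 -0.007 -0.725
outer loop
vertex 3.088 3.083 -3.294
vertex 2.718 2.658 -3.642
vertex 2.638 3.31 -3.724
endloop
endfacet
facet normal -0.999 0.052 0.010
outer loop
vertex -2.546 -1.773 1.666
vertex -2.471 -0.57 2.976
vertex -2.516 -1.074 1.023
endloop
endfacet
facet normal -0.042 -0.675 -0.736
outer loop
vertex -0.629 -1.17 1.004
vertex -2.546 -1.773 1.666
vertex -2.516 -1.074 1.023
endloop
endfacet
facet normal -0.999 0.051 0.010
outer loop
vertex -2.516 -1.074 1.023
vertex -2.471 -0.57 2.976
vertex -2.442 0.129 2.333
endloop
endfacet
facet normal 0.031 0.735 -0.677
outer loop
vertex -2.442 0.129 2.333
vertex -0.629 -1.17 1.004
vertex -2.516 -1.074 1.023
endloop
endfacet
facet normal -0.031 -0.735 0.677
outer loop
vertex -2.546 -1.773 1.666
vertex -0.584 -0.666 2.957
vertex -2.471 -0.57 2.976
endloop
endfacet
facet normal -0.042 -0.675 -0.736
outer loop
vertex -0.658 -1.869 1.647
vertex -2.546 -1.773 1.666
vertex -0.629 -1.17 1.004
endloop
endfacet
facet normal -0.031 -0.735 0.677
outer loop
vertex -0.658 -1.869 1.647
vertex -0.584 -0.666 2.957
vertex -2.546 -1.773 1.666
endloop
endfacet
facet normal 0.042 0.675 0.736
outer loop
vertex -2.471 -0.57 2.976
vertex -0.584 -0.666 2.957
vertex -2.442 0.129 2.333
endloop
endfacet
facet normal 0.031 0.735 -0.677
outer loop
vertex -0.554 0.033 2.314
vertex -0.629 -1.17 1.004
vertex -2.442 0.129 2.333
endloop
endfacet
facet normal 0.042 0.675 0.736
outer loop
vertex -2.442 0.129 2.333
vertex -0.584 -0.666 2.957
vertex -0.554 0.033 2.314
endloop
endfacet
facet normal 0.999 -0.051 -0.010
outer loop
vertex -0.554 0.033 2.314
vertex -0.658 -1.869 1.647
vertex -0.629 -1.17 1.004
endloop
endfacet
facet normal 0.999 -0.051 -0.009
outer loop
vertex -0.584 -0.666 2.957
vertex -0.658 -1.869 1.647
vertex -0.554 0.033 2.314
endloop
endfacet

endsolid


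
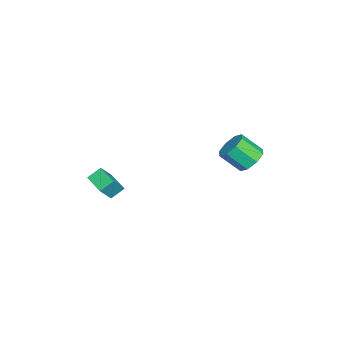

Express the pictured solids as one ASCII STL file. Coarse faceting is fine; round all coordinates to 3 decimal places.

solid 
facet normal -0.000 0.734 -0.680
outer loop
vertex -0.196 3.819 -0.909
vertex -0.84 4.4 -0.282
vertex 0.22 4.299 -0.391
endloop
endfacet
facet normal 0.862 -0.345 -0.372
outer loop
vertex -0.196 3.819 -0.909
vertex 0.22 4.299 -0.391
vertex -0.196 2.499 0.315
endloop
endfacet
facet normal 0.861 -0.345 -0.373
outer loop
vertex -0.196 2.499 0.315
vertex 0.22 4.299 -0.391
vertex 0.22 2.978 0.832
endloop
endfacet
facet normal -0.000 -0.734 0.680
outer loop
vertex -0.196 2.499 0.315
vertex 0.22 2.978 0.832
vertex -0.84 3.08 0.942
endloop
endfacet
facet normal 0.000 0.734 -0.679
outer loop
vertex 0.22 4.299 -0.391
vertex -0.84 4.4 -0.282
vertex 0.015 4.838 0.191
endloop
endfacet
facet normal 0.968 0.170 0.184
outer loop
vertex 0.22 4.299 -0.391
vertex 0.015 4.838 0.191
vertex 0.22 2.978 0.832
endloop
endfacet
facet normal 0.968 0.170 0.184
outer loop
vertex 0.22 2.978 0.832
vertex 0.015 4.838 0.191
vertex 0.015 3.517 1.414
endloop
endfacet
facet normal -0.000 -0.734 0.679
outer loop
vertex 0.22 2.978 0.832
vertex 0.015 3.517 1.414
vertex -0.84 3.08 0.942
endloop
endfacet
facet normal -0.000 0.734 -0.679
outer loop
vertex 0.015 4.838 0.191
vertex -0.84 4.4 -0.282
vertex -0.691 5.12 0.496
endloop
endfacet
facet normal 0.507 0.586 0.632
outer loop
vertex 0.015 4.838 0.191
vertex -0.691 5.12 0.496
vertex 0.015 3.517 1.414
endloop
endfacet
facet normal 0.508 0.586 0.632
outer loop
vertex 0.015 3.517 1.414
vertex -0.691 5.12 0.496
vertex -0.691 3.8 1.719
endloop
endfacet
facet normal -0.000 -0.733 0.680
outer loop
vertex 0.015 3.517 1.414
vertex -0.691 3.8 1.719
vertex -0.84 3.08 0.942
endloop
endfacet
facet normal 0.001 0.734 -0.679
outer loop
vertex -0.691 5.12 0.496
vertex -0.84 4.4 -0.282
vertex -1.484 4.981 0.345
endloop
endfacet
facet normal -0.251 0.658 0.710
outer loop
vertex -0.691 5.12 0.496
vertex -1.484 4.981 0.345
vertex -0.691 3.8 1.719
endloop
endfacet
facet normal -0.250 0.658 0.710
outer loop
vertex -0.691 3.8 1.719
vertex -1.484 4.981 0.345
vertex -1.484 3.661 1.569
endloop
endfacet
facet normal 0.000 -0.733 0.680
outer loop
vertex -0.691 3.8 1.719
vertex -1.484 3.661 1.569
vertex -0.84 3.08 0.942
endloop
endfacet
facet normal 0.000 0.734 -0.680
outer loop
vertex -1.484 4.981 0.345
vertex -0.84 4.4 -0.282
vertex -1.9 4.502 -0.172
endloop
endfacet
facet normal -0.861 0.346 0.373
outer loop
vertex -1.484 4.981 0.345
vertex -1.9 4.502 -0.172
vertex -1.484 3.661 1.569
endloop
endfacet
facet normal -0.862 0.345 0.372
outer loop
vertex -1.484 3.661 1.569
vertex -1.9 4.502 -0.172
vertex -1.9 3.181 1.051
endloop
endfacet
facet normal 0.000 -0.734 0.680
outer loop
vertex -1.484 3.661 1.569
vertex -1.9 3.181 1.051
vertex -0.84 3.08 0.942
endloop
endfacet
facet normal 0.000 0.734 -0.679
outer loop
vertex -1.9 4.502 -0.172
vertex -0.84 4.4 -0.282
vertex -1.695 3.963 -0.754
endloop
endfacet
facet normal -0.968 -0.170 -0.184
outer loop
vertex -1.9 4.502 -0.172
vertex -1.695 3.963 -0.754
vertex -1.9 3.181 1.051
endloop
endfacet
facet normal -0.968 -0.170 -0.184
outer loop
vertex -1.9 3.181 1.051
vertex -1.695 3.963 -0.754
vertex -1.695 2.642 0.469
endloop
endfacet
facet normal -0.000 -0.734 0.679
outer loop
vertex -1.9 3.181 1.051
vertex -1.695 2.642 0.469
vertex -0.84 3.08 0.942
endloop
endfacet
facet normal 0.000 0.733 -0.680
outer loop
vertex -1.695 3.963 -0.754
vertex -0.84 4.4 -0.282
vertex -0.989 3.68 -1.059
endloop
endfacet
facet normal -0.508 -0.585 -0.632
outer loop
vertex -1.695 3.963 -0.754
vertex -0.989 3.68 -1.059
vertex -1.695 2.642 0.469
endloop
endfacet
facet normal -0.507 -0.586 -0.632
outer loop
vertex -1.695 2.642 0.469
vertex -0.989 3.68 -1.059
vertex -0.989 2.36 0.164
endloop
endfacet
facet normal 0.000 -0.734 0.679
outer loop
vertex -1.695 2.642 0.469
vertex -0.989 2.36 0.164
vertex -0.84 3.08 0.942
endloop
endfacet
facet normal -0.000 0.733 -0.680
outer loop
vertex -0.989 3.68 -1.059
vertex -0.84 4.4 -0.282
vertex -0.196 3.819 -0.909
endloop
endfacet
facet normal 0.250 -0.658 -0.710
outer loop
vertex -0.989 3.68 -1.059
vertex -0.196 3.819 -0.909
vertex -0.989 2.36 0.164
endloop
endfacet
facet normal 0.251 -0.658 -0.710
outer loop
vertex -0.989 2.36 0.164
vertex -0.196 3.819 -0.909
vertex -0.196 2.499 0.315
endloop
endfacet
facet normal -0.001 -0.734 0.679
outer loop
vertex -0.989 2.36 0.164
vertex -0.196 2.499 0.315
vertex -0.84 3.08 0.942
endloop
endfacet
facet normal -0.701 -0.672 0.237
outer loop
vertex 2.457 -4.322 0.232
vertex 1.591 -3.849 -0.989
vertex 2.944 -5.052 -0.397
endloop
endfacet
facet normal 0.552 -0.301 0.777
outer loop
vertex 3.989 -4.051 -0.751
vertex 2.457 -4.322 0.232
vertex 2.944 -5.052 -0.397
endloop
endfacet
facet normal -0.701 -0.672 0.238
outer loop
vertex 2.944 -5.052 -0.397
vertex 1.591 -3.849 -0.989
vertex 2.078 -4.58 -1.618
endloop
endfacet
facet normal 0.451 -0.677 -0.582
outer loop
vertex 2.078 -4.58 -1.618
vertex 3.989 -4.051 -0.751
vertex 2.944 -5.052 -0.397
endloop
endfacet
facet normal -0.451 0.677 0.582
outer loop
vertex 2.457 -4.322 0.232
vertex 2.636 -2.848 -1.343
vertex 1.591 -3.849 -0.989
endloop
endfacet
facet normal 0.552 -0.301 0.777
outer loop
vertex 3.502 -3.32 -0.122
vertex 2.457 -4.322 0.232
vertex 3.989 -4.051 -0.751
endloop
endfacet
facet normal -0.452 0.676 0.582
outer loop
vertex 3.502 -3.32 -0.122
vertex 2.636 -2.848 -1.343
vertex 2.457 -4.322 0.232
endloop
endfacet
facet normal -0.552 0.301 -0.778
outer loop
vertex 1.591 -3.849 -0.989
vertex 2.636 -2.848 -1.343
vertex 2.078 -4.58 -1.618
endloop
endfacet
facet normal 0.451 -0.676 -0.582
outer loop
vertex 3.123 -3.578 -1.972
vertex 3.989 -4.051 -0.751
vertex 2.078 -4.58 -1.618
endloop
endfacet
facet normal -0.552 0.301 -0.777
outer loop
vertex 2.078 -4.58 -1.618
vertex 2.636 -2.848 -1.343
vertex 3.123 -3.578 -1.972
endloop
endfacet
facet normal 0.702 0.672 -0.237
outer loop
vertex 3.123 -3.578 -1.972
vertex 3.502 -3.32 -0.122
vertex 3.989 -4.051 -0.751
endloop
endfacet
facet normal 0.701 0.672 -0.237
outer loop
vertex 2.636 -2.848 -1.343
vertex 3.502 -3.32 -0.122
vertex 3.123 -3.578 -1.972
endloop
endfacet

endsolid


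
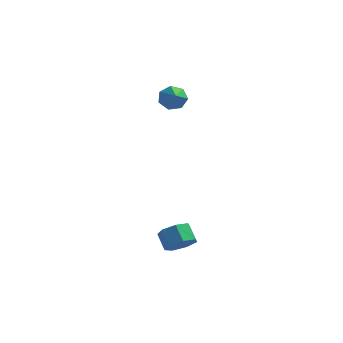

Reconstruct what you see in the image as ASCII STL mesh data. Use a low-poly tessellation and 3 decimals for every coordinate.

solid 
facet normal -0.365 0.784 -0.502
outer loop
vertex -0.742 4.709 3.223
vertex -1.129 4.219 2.74
vertex -1.377 4.538 3.418
endloop
endfacet
facet normal 0.206 0.299 0.932
outer loop
vertex -0.742 4.709 3.223
vertex -1.377 4.538 3.418
vertex -0.331 2.501 3.84
endloop
endfacet
facet normal -0.365 0.784 -0.502
outer loop
vertex -1.377 4.538 3.418
vertex -1.129 4.219 2.74
vertex -1.825 4.127 3.102
endloop
endfacet
facet normal -0.518 -0.090 0.851
outer loop
vertex -1.377 4.538 3.418
vertex -1.825 4.127 3.102
vertex -0.331 2.501 3.84
endloop
endfacet
facet normal -0.365 0.784 -0.502
outer loop
vertex -1.825 4.127 3.102
vertex -1.129 4.219 2.74
vertex -1.749 3.785 2.513
endloop
endfacet
facet normal -0.767 -0.593 0.245
outer loop
vertex -1.825 4.127 3.102
vertex -1.749 3.785 2.513
vertex -0.331 2.501 3.84
endloop
endfacet
facet normal -0.365 0.784 -0.503
outer loop
vertex -1.749 3.785 2.513
vertex -1.129 4.219 2.74
vertex -1.207 3.769 2.095
endloop
endfacet
facet normal -0.354 -0.832 -0.427
outer loop
vertex -1.749 3.785 2.513
vertex -1.207 3.769 2.095
vertex -0.331 2.501 3.84
endloop
endfacet
facet normal -0.365 0.784 -0.503
outer loop
vertex -1.207 3.769 2.095
vertex -1.129 4.219 2.74
vertex -0.605 4.092 2.162
endloop
endfacet
facet normal 0.410 -0.627 -0.662
outer loop
vertex -1.207 3.769 2.095
vertex -0.605 4.092 2.162
vertex -0.331 2.501 3.84
endloop
endfacet
facet normal -0.364 0.784 -0.503
outer loop
vertex -0.605 4.092 2.162
vertex -1.129 4.219 2.74
vertex -0.398 4.51 2.664
endloop
endfacet
facet normal 0.950 -0.133 -0.281
outer loop
vertex -0.605 4.092 2.162
vertex -0.398 4.51 2.664
vertex -0.331 2.501 3.84
endloop
endfacet
facet normal -0.364 0.784 -0.503
outer loop
vertex -0.398 4.51 2.664
vertex -1.129 4.219 2.74
vertex -0.742 4.709 3.223
endloop
endfacet
facet normal 0.859 0.280 0.429
outer loop
vertex -0.398 4.51 2.664
vertex -0.742 4.709 3.223
vertex -0.331 2.501 3.84
endloop
endfacet
facet normal 0.548 -0.533 -0.644
outer loop
vertex 2.612 -2.827 -2.99
vertex 1.921 -2.932 -3.491
vertex 2.507 -2.304 -3.512
endloop
endfacet
facet normal 0.824 0.475 0.310
outer loop
vertex 2.612 -2.827 -2.99
vertex 2.507 -2.304 -3.512
vertex 2.03 -2.262 -2.308
endloop
endfacet
facet normal 0.824 0.475 0.310
outer loop
vertex 2.03 -2.262 -2.308
vertex 2.507 -2.304 -3.512
vertex 1.925 -1.739 -2.83
endloop
endfacet
facet normal -0.549 0.533 0.644
outer loop
vertex 2.03 -2.262 -2.308
vertex 1.925 -1.739 -2.83
vertex 1.339 -2.368 -2.809
endloop
endfacet
facet normal 0.548 -0.533 -0.644
outer loop
vertex 2.507 -2.304 -3.512
vertex 1.921 -2.932 -3.491
vertex 1.961 -2.254 -4.018
endloop
endfacet
facet normal 0.405 0.843 -0.353
outer loop
vertex 2.507 -2.304 -3.512
vertex 1.961 -2.254 -4.018
vertex 1.925 -1.739 -2.83
endloop
endfacet
facet normal 0.405 0.843 -0.353
outer loop
vertex 1.925 -1.739 -2.83
vertex 1.961 -2.254 -4.018
vertex 1.379 -1.689 -3.336
endloop
endfacet
facet normal -0.549 0.533 0.645
outer loop
vertex 1.925 -1.739 -2.83
vertex 1.379 -1.689 -3.336
vertex 1.339 -2.368 -2.809
endloop
endfacet
facet normal 0.549 -0.533 -0.644
outer loop
vertex 1.961 -2.254 -4.018
vertex 1.921 -2.932 -3.491
vertex 1.385 -2.715 -4.128
endloop
endfacet
facet normal -0.319 0.578 -0.751
outer loop
vertex 1.961 -2.254 -4.018
vertex 1.385 -2.715 -4.128
vertex 1.379 -1.689 -3.336
endloop
endfacet
facet normal -0.320 0.578 -0.751
outer loop
vertex 1.379 -1.689 -3.336
vertex 1.385 -2.715 -4.128
vertex 0.803 -2.15 -3.445
endloop
endfacet
facet normal -0.548 0.533 0.645
outer loop
vertex 1.379 -1.689 -3.336
vertex 0.803 -2.15 -3.445
vertex 1.339 -2.368 -2.809
endloop
endfacet
facet normal 0.549 -0.533 -0.644
outer loop
vertex 1.385 -2.715 -4.128
vertex 1.921 -2.932 -3.491
vertex 1.212 -3.34 -3.758
endloop
endfacet
facet normal -0.803 -0.123 -0.583
outer loop
vertex 1.385 -2.715 -4.128
vertex 1.212 -3.34 -3.758
vertex 0.803 -2.15 -3.445
endloop
endfacet
facet normal -0.803 -0.123 -0.583
outer loop
vertex 0.803 -2.15 -3.445
vertex 1.212 -3.34 -3.758
vertex 0.63 -2.775 -3.075
endloop
endfacet
facet normal -0.548 0.533 0.645
outer loop
vertex 0.803 -2.15 -3.445
vertex 0.63 -2.775 -3.075
vertex 1.339 -2.368 -2.809
endloop
endfacet
facet normal 0.549 -0.533 -0.644
outer loop
vertex 1.212 -3.34 -3.758
vertex 1.921 -2.932 -3.491
vertex 1.573 -3.658 -3.187
endloop
endfacet
facet normal -0.682 -0.731 0.024
outer loop
vertex 1.212 -3.34 -3.758
vertex 1.573 -3.658 -3.187
vertex 0.63 -2.775 -3.075
endloop
endfacet
facet normal -0.682 -0.731 0.024
outer loop
vertex 0.63 -2.775 -3.075
vertex 1.573 -3.658 -3.187
vertex 0.991 -3.093 -2.505
endloop
endfacet
facet normal -0.548 0.533 0.645
outer loop
vertex 0.63 -2.775 -3.075
vertex 0.991 -3.093 -2.505
vertex 1.339 -2.368 -2.809
endloop
endfacet
facet normal 0.549 -0.533 -0.644
outer loop
vertex 1.573 -3.658 -3.187
vertex 1.921 -2.932 -3.491
vertex 2.196 -3.429 -2.846
endloop
endfacet
facet normal -0.046 -0.788 0.614
outer loop
vertex 1.573 -3.658 -3.187
vertex 2.196 -3.429 -2.846
vertex 0.991 -3.093 -2.505
endloop
endfacet
facet normal -0.047 -0.789 0.613
outer loop
vertex 0.991 -3.093 -2.505
vertex 2.196 -3.429 -2.846
vertex 1.614 -2.864 -2.163
endloop
endfacet
facet normal -0.549 0.533 0.643
outer loop
vertex 0.991 -3.093 -2.505
vertex 1.614 -2.864 -2.163
vertex 1.339 -2.368 -2.809
endloop
endfacet
facet normal 0.548 -0.533 -0.644
outer loop
vertex 2.196 -3.429 -2.846
vertex 1.921 -2.932 -3.491
vertex 2.612 -2.827 -2.99
endloop
endfacet
facet normal 0.623 -0.253 0.740
outer loop
vertex 2.196 -3.429 -2.846
vertex 2.612 -2.827 -2.99
vertex 1.614 -2.864 -2.163
endloop
endfacet
facet normal 0.623 -0.252 0.741
outer loop
vertex 1.614 -2.864 -2.163
vertex 2.612 -2.827 -2.99
vertex 2.03 -2.262 -2.308
endloop
endfacet
facet normal -0.548 0.534 0.643
outer loop
vertex 1.614 -2.864 -2.163
vertex 2.03 -2.262 -2.308
vertex 1.339 -2.368 -2.809
endloop
endfacet

endsolid


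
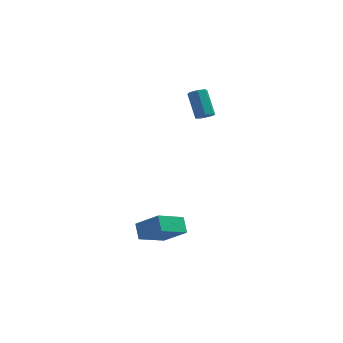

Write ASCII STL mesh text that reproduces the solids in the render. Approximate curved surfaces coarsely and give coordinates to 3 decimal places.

solid 
facet normal -0.627 -0.660 0.415
outer loop
vertex 0.583 -4.48 -1.472
vertex -0.826 -3.879 -2.646
vertex 0.893 -5.26 -2.244
endloop
endfacet
facet normal 0.730 -0.311 0.608
outer loop
vertex 2.146 -3.941 -3.074
vertex 0.583 -4.48 -1.472
vertex 0.893 -5.26 -2.244
endloop
endfacet
facet normal -0.627 -0.659 0.415
outer loop
vertex 0.893 -5.26 -2.244
vertex -0.826 -3.879 -2.646
vertex -0.516 -4.659 -3.417
endloop
endfacet
facet normal 0.272 -0.684 -0.677
outer loop
vertex -0.516 -4.659 -3.417
vertex 2.146 -3.941 -3.074
vertex 0.893 -5.26 -2.244
endloop
endfacet
facet normal -0.272 0.684 0.677
outer loop
vertex 0.583 -4.48 -1.472
vertex 0.427 -2.56 -3.476
vertex -0.826 -3.879 -2.646
endloop
endfacet
facet normal 0.730 -0.311 0.608
outer loop
vertex 1.836 -3.161 -2.303
vertex 0.583 -4.48 -1.472
vertex 2.146 -3.941 -3.074
endloop
endfacet
facet normal -0.272 0.684 0.677
outer loop
vertex 1.836 -3.161 -2.303
vertex 0.427 -2.56 -3.476
vertex 0.583 -4.48 -1.472
endloop
endfacet
facet normal -0.730 0.311 -0.608
outer loop
vertex -0.826 -3.879 -2.646
vertex 0.427 -2.56 -3.476
vertex -0.516 -4.659 -3.417
endloop
endfacet
facet normal 0.272 -0.684 -0.677
outer loop
vertex 0.737 -3.34 -4.248
vertex 2.146 -3.941 -3.074
vertex -0.516 -4.659 -3.417
endloop
endfacet
facet normal -0.731 0.311 -0.608
outer loop
vertex -0.516 -4.659 -3.417
vertex 0.427 -2.56 -3.476
vertex 0.737 -3.34 -4.248
endloop
endfacet
facet normal 0.627 0.659 -0.415
outer loop
vertex 0.737 -3.34 -4.248
vertex 1.836 -3.161 -2.303
vertex 2.146 -3.941 -3.074
endloop
endfacet
facet normal 0.627 0.660 -0.415
outer loop
vertex 0.427 -2.56 -3.476
vertex 1.836 -3.161 -2.303
vertex 0.737 -3.34 -4.248
endloop
endfacet
facet normal 0.323 -0.546 -0.773
outer loop
vertex 2.866 3.204 2.877
vertex 2.312 2.929 2.84
vertex 2.507 3.445 2.557
endloop
endfacet
facet normal 0.672 0.707 -0.221
outer loop
vertex 2.866 3.204 2.877
vertex 2.507 3.445 2.557
vertex 2.243 4.265 4.376
endloop
endfacet
facet normal 0.671 0.707 -0.221
outer loop
vertex 2.243 4.265 4.376
vertex 2.507 3.445 2.557
vertex 1.884 4.506 4.057
endloop
endfacet
facet normal -0.320 0.547 0.774
outer loop
vertex 2.243 4.265 4.376
vertex 1.884 4.506 4.057
vertex 1.688 3.991 4.34
endloop
endfacet
facet normal 0.322 -0.546 -0.773
outer loop
vertex 2.507 3.445 2.557
vertex 2.312 2.929 2.84
vertex 2.001 3.298 2.45
endloop
endfacet
facet normal -0.103 0.792 -0.602
outer loop
vertex 2.507 3.445 2.557
vertex 2.001 3.298 2.45
vertex 1.884 4.506 4.057
endloop
endfacet
facet normal -0.103 0.792 -0.602
outer loop
vertex 1.884 4.506 4.057
vertex 2.001 3.298 2.45
vertex 1.378 4.359 3.95
endloop
endfacet
facet normal -0.322 0.547 0.772
outer loop
vertex 1.884 4.506 4.057
vertex 1.378 4.359 3.95
vertex 1.688 3.991 4.34
endloop
endfacet
facet normal 0.320 -0.547 -0.773
outer loop
vertex 2.001 3.298 2.45
vertex 2.312 2.929 2.84
vertex 1.728 2.874 2.637
endloop
endfacet
facet normal -0.800 0.281 -0.531
outer loop
vertex 2.001 3.298 2.45
vertex 1.728 2.874 2.637
vertex 1.378 4.359 3.95
endloop
endfacet
facet normal -0.800 0.281 -0.531
outer loop
vertex 1.378 4.359 3.95
vertex 1.728 2.874 2.637
vertex 1.105 3.935 4.137
endloop
endfacet
facet normal -0.322 0.548 0.772
outer loop
vertex 1.378 4.359 3.95
vertex 1.105 3.935 4.137
vertex 1.688 3.991 4.34
endloop
endfacet
facet normal 0.320 -0.547 -0.773
outer loop
vertex 1.728 2.874 2.637
vertex 2.312 2.929 2.84
vertex 1.895 2.491 2.977
endloop
endfacet
facet normal -0.895 -0.442 -0.059
outer loop
vertex 1.728 2.874 2.637
vertex 1.895 2.491 2.977
vertex 1.105 3.935 4.137
endloop
endfacet
facet normal -0.895 -0.442 -0.059
outer loop
vertex 1.105 3.935 4.137
vertex 1.895 2.491 2.977
vertex 1.272 3.552 4.477
endloop
endfacet
facet normal -0.322 0.546 0.773
outer loop
vertex 1.105 3.935 4.137
vertex 1.272 3.552 4.477
vertex 1.688 3.991 4.34
endloop
endfacet
facet normal 0.322 -0.548 -0.772
outer loop
vertex 1.895 2.491 2.977
vertex 2.312 2.929 2.84
vertex 2.375 2.439 3.214
endloop
endfacet
facet normal -0.316 -0.832 0.457
outer loop
vertex 1.895 2.491 2.977
vertex 2.375 2.439 3.214
vertex 1.272 3.552 4.477
endloop
endfacet
facet normal -0.316 -0.832 0.457
outer loop
vertex 1.272 3.552 4.477
vertex 2.375 2.439 3.214
vertex 1.752 3.5 4.714
endloop
endfacet
facet normal -0.322 0.547 0.773
outer loop
vertex 1.272 3.552 4.477
vertex 1.752 3.5 4.714
vertex 1.688 3.991 4.34
endloop
endfacet
facet normal 0.321 -0.548 -0.772
outer loop
vertex 2.375 2.439 3.214
vertex 2.312 2.929 2.84
vertex 2.808 2.756 3.169
endloop
endfacet
facet normal 0.501 -0.595 0.629
outer loop
vertex 2.375 2.439 3.214
vertex 2.808 2.756 3.169
vertex 1.752 3.5 4.714
endloop
endfacet
facet normal 0.501 -0.594 0.629
outer loop
vertex 1.752 3.5 4.714
vertex 2.808 2.756 3.169
vertex 2.184 3.817 4.669
endloop
endfacet
facet normal -0.321 0.547 0.773
outer loop
vertex 1.752 3.5 4.714
vertex 2.184 3.817 4.669
vertex 1.688 3.991 4.34
endloop
endfacet
facet normal 0.323 -0.546 -0.773
outer loop
vertex 2.808 2.756 3.169
vertex 2.312 2.929 2.84
vertex 2.866 3.204 2.877
endloop
endfacet
facet normal 0.941 0.091 0.327
outer loop
vertex 2.808 2.756 3.169
vertex 2.866 3.204 2.877
vertex 2.184 3.817 4.669
endloop
endfacet
facet normal 0.941 0.090 0.327
outer loop
vertex 2.184 3.817 4.669
vertex 2.866 3.204 2.877
vertex 2.243 4.265 4.376
endloop
endfacet
facet normal -0.321 0.548 0.773
outer loop
vertex 2.184 3.817 4.669
vertex 2.243 4.265 4.376
vertex 1.688 3.991 4.34
endloop
endfacet

endsolid
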